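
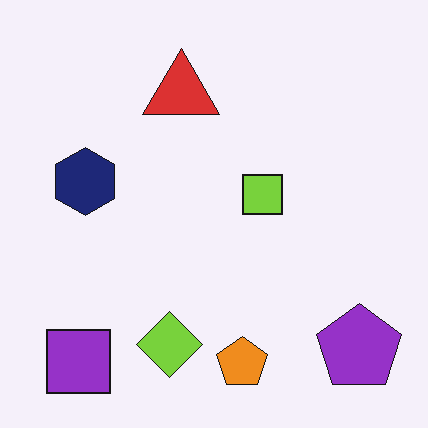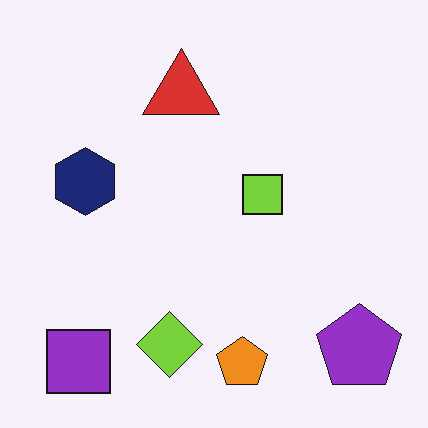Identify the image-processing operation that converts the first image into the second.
Given moderate JPEG compression.

Blocky 8×8 compression artifacts appear around shape edges and the flat background shows ringing — characteristic JPEG degradation.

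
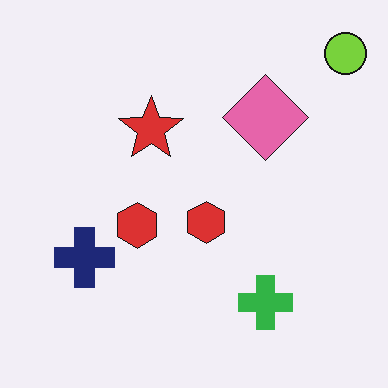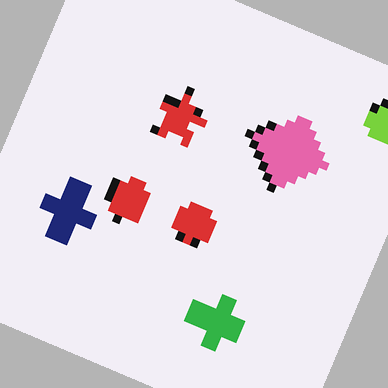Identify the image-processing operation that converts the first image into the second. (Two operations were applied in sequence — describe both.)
The image was moderately pixelated, then rotated clockwise by a clearly visible amount.

Shapes are reduced to large square blocks; fine edges and outlines are lost — a downscale-then-upscale (mosaic) effect. Every shape is tilted by the same angle and the image corners show triangular fill wedges — a whole-image rotation by a non-right angle.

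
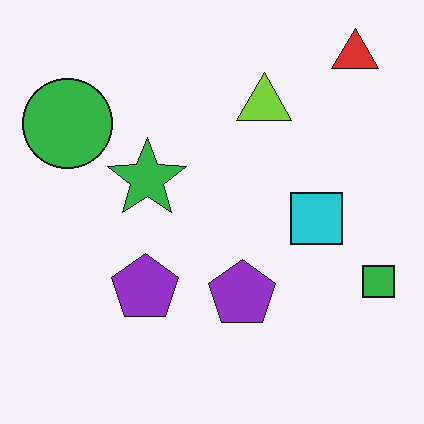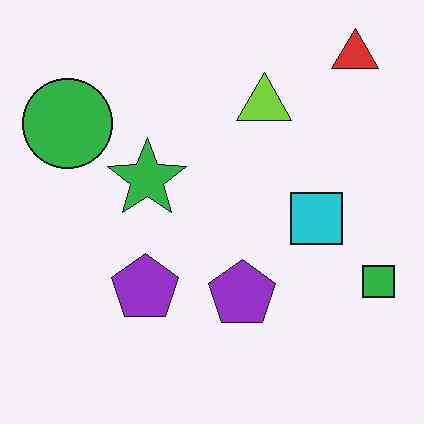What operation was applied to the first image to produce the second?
Given moderate JPEG compression.

Blocky 8×8 compression artifacts appear around shape edges and the flat background shows ringing — characteristic JPEG degradation.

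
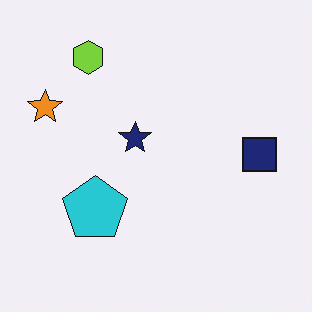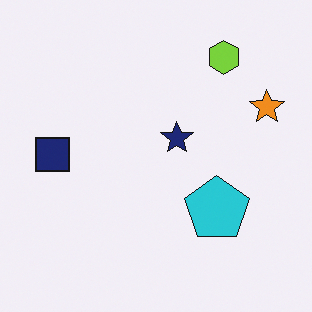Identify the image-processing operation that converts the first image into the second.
The image was flipped horizontally (left ↔ right).

The orange star is in the left of the first image and the right of the second — shapes on opposite sides of the vertical midline have swapped in a mirror flip.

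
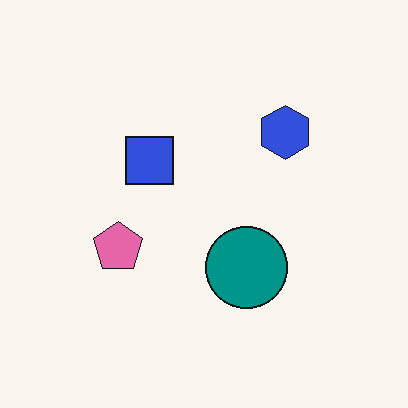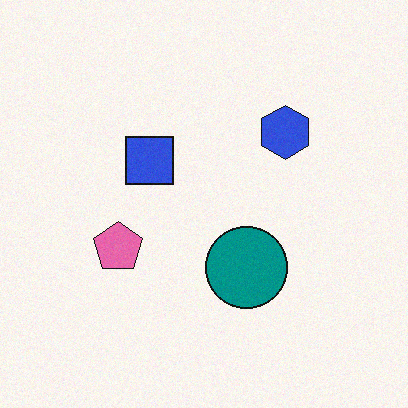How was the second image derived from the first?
It was degraded with subtle gaussian noise.

Random speckle covers the whole image, including the flat background.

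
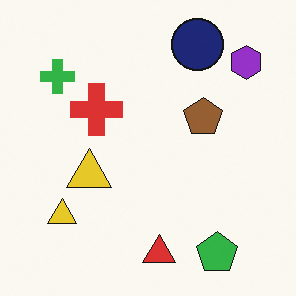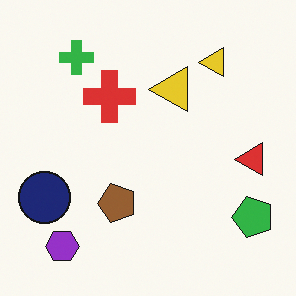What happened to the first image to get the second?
Transposed (reflected across the top-left ↔ bottom-right diagonal).

Shapes have swapped their row and column positions — what was in the top-right is now in the bottom-left — a diagonal reflection.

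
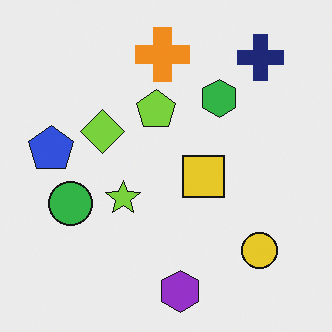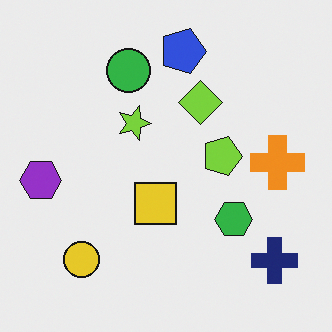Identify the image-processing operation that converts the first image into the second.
It was rotated 90° clockwise.

The navy cross sits in the top-right of the first image and the bottom-right of the second — consistent with a whole-image 90° clockwise rotation.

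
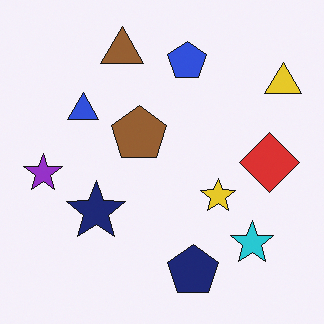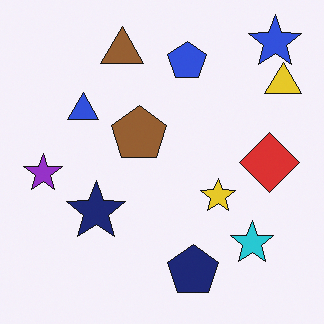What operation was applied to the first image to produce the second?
The image was overlaid with an additional blue star.

A blue star appears in the second image that is absent from the first.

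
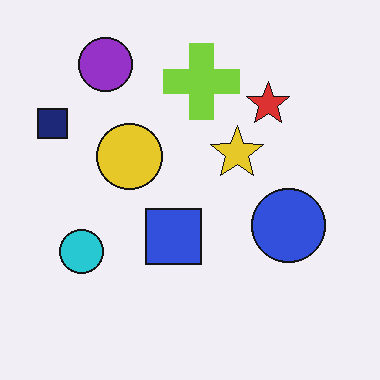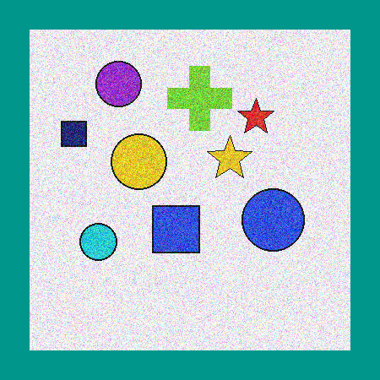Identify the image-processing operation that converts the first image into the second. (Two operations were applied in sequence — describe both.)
The image was degraded with a thick layer of grain, then framed with a teal border.

Random speckle covers the whole image, including the flat background. A solid teal frame runs around the edge of the second image, with the content slightly shrunk inside it.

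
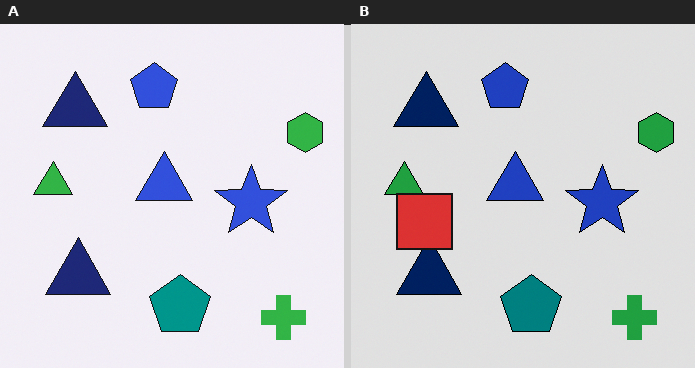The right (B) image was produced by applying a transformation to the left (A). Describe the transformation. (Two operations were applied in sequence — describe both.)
Moderately posterized, then overlaid with an additional red square.

Each flat color has snapped to a coarser quantized level — most visibly, the near-white background has dropped to a flat grey. A red square appears in the right (B) image that is absent from the left (A).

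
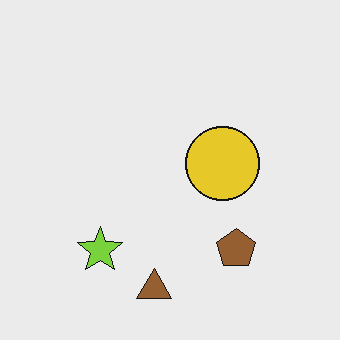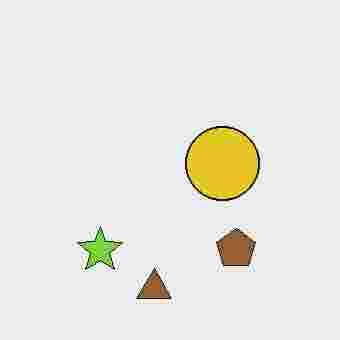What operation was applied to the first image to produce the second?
It was degraded with heavy JPEG compression.

Blocky 8×8 compression artifacts appear around shape edges and the flat background shows ringing — characteristic JPEG degradation.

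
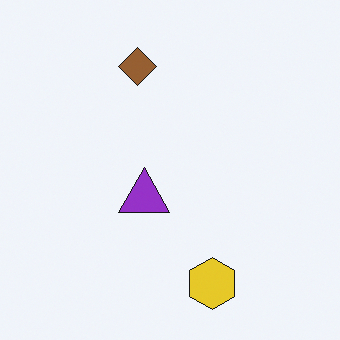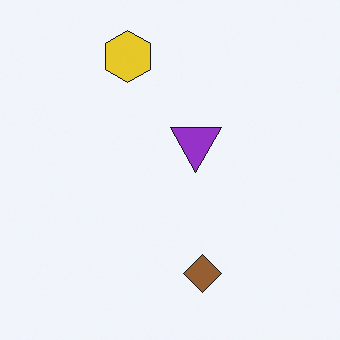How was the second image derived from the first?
The second image is the first rotated 180°.

The yellow hexagon sits in the bottom of the first image and the top of the second — consistent with a whole-image 180° rotation.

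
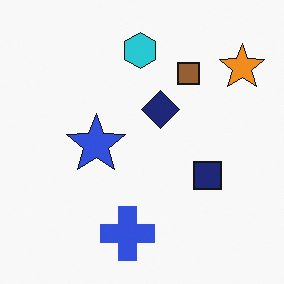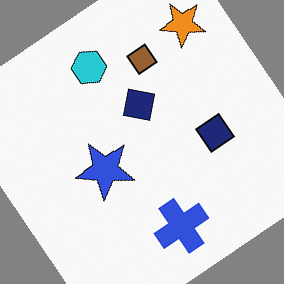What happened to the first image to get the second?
The image was rotated counter-clockwise by a large amount — several tens of degrees.

Every shape is tilted by the same angle and the image corners show triangular fill wedges — a whole-image rotation by a non-right angle.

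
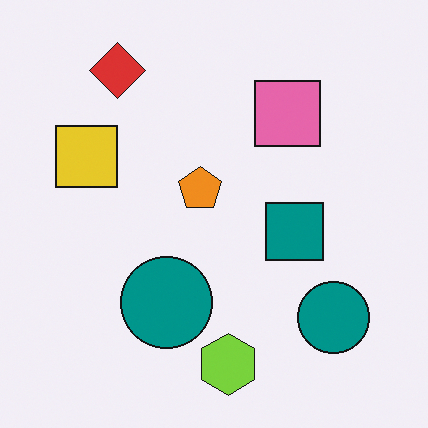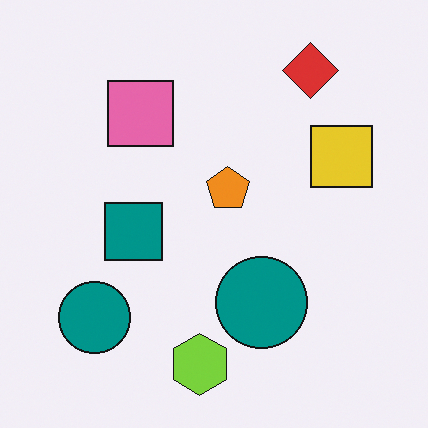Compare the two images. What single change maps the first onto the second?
Flipped horizontally (left ↔ right).

The yellow square is in the left of the first image and the right of the second — shapes on opposite sides of the vertical midline have swapped in a mirror flip.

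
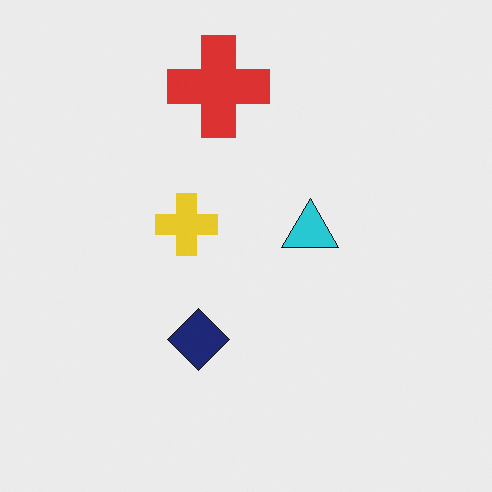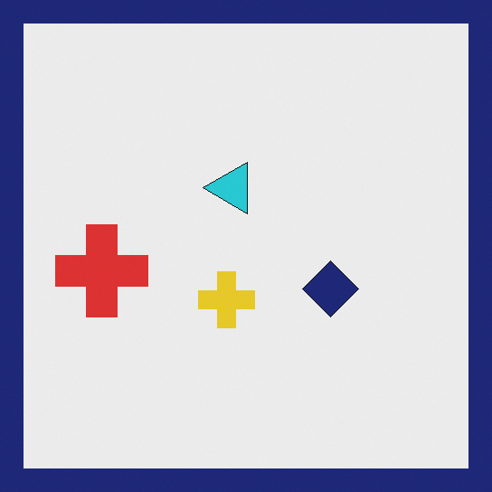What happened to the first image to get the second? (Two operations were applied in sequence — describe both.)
Rotated 90° counter-clockwise, then framed with a navy border.

The red cross sits in the top of the first image and the left of the second — consistent with a whole-image 90° counter-clockwise rotation. A solid navy frame runs around the edge of the second image, with the content slightly shrunk inside it.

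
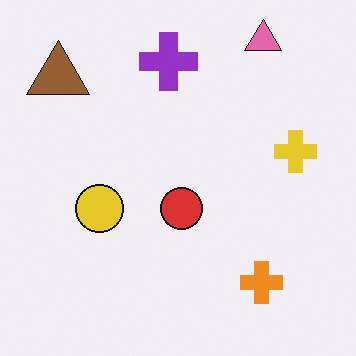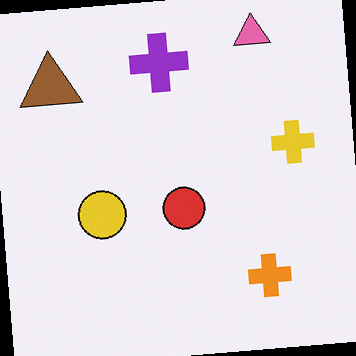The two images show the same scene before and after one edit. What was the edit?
Rotated counter-clockwise by a small amount.

Every shape is tilted by the same angle and the image corners show triangular fill wedges — a whole-image rotation by a non-right angle.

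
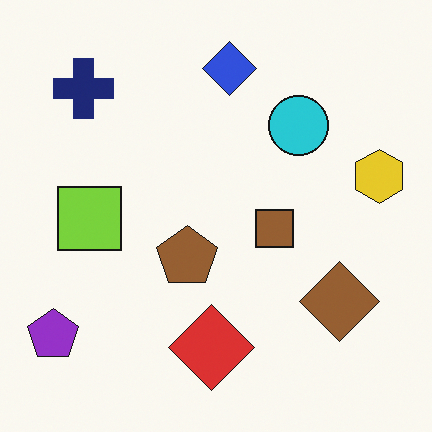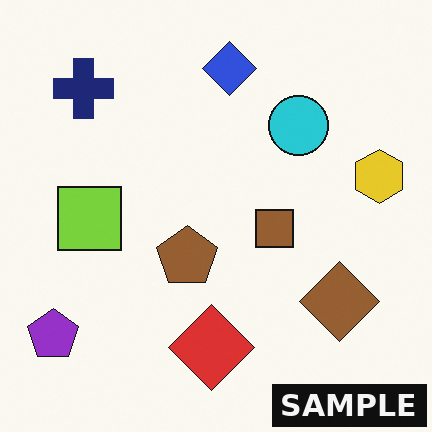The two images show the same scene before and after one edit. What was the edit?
It was watermarked with the text "SAMPLE" in the lower-right corner.

A dark label reading "SAMPLE" appears in the lower-right corner.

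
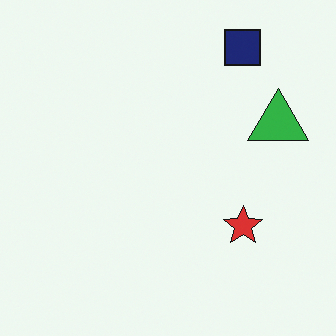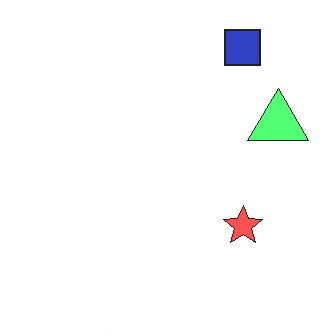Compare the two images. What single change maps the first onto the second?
The transformation is: substantially brightened.

Every pixel — background and shapes alike — is uniformly brightened.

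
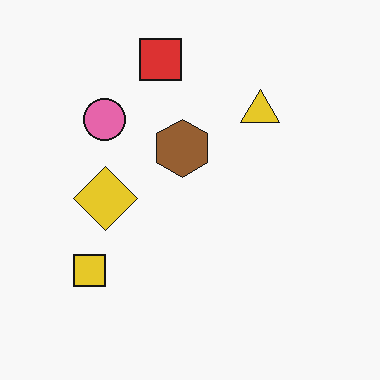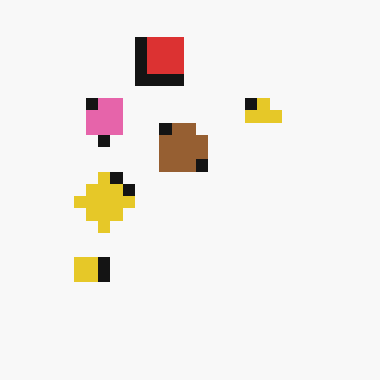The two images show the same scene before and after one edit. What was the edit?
It was heavily pixelated into large blocks.

Shapes are reduced to large square blocks; fine edges and outlines are lost — a downscale-then-upscale (mosaic) effect.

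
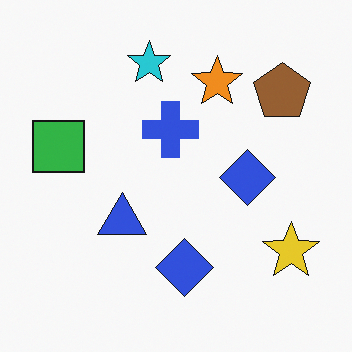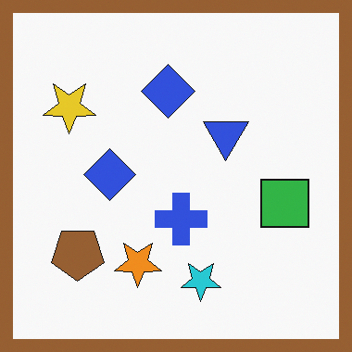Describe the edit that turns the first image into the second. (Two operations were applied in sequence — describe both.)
The second image is the first rotated 180°, then framed with a brown border.

The yellow star sits in the bottom-right of the first image and the top-left of the second — consistent with a whole-image 180° rotation. A solid brown frame runs around the edge of the second image, with the content slightly shrunk inside it.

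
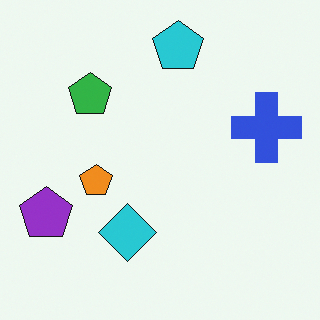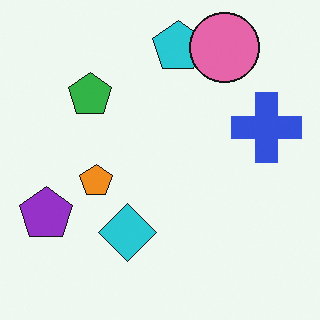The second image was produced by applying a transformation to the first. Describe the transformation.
It was overlaid with an additional pink circle.

A pink circle appears in the second image that is absent from the first.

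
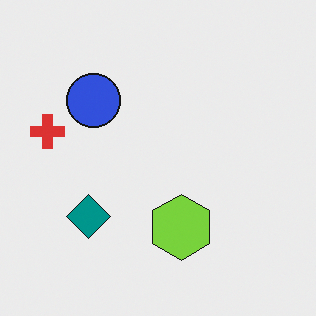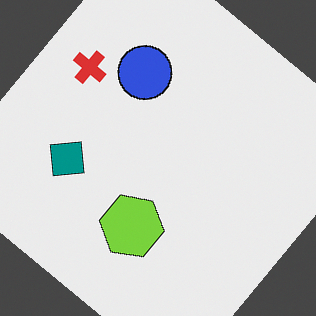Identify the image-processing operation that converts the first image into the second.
The image was rotated clockwise by a large amount — several tens of degrees.

Every shape is tilted by the same angle and the image corners show triangular fill wedges — a whole-image rotation by a non-right angle.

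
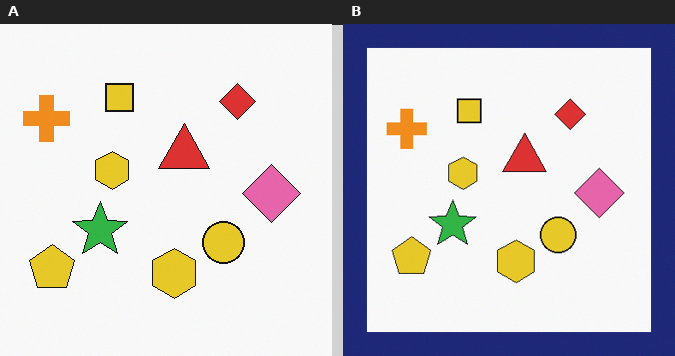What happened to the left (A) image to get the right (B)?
It was framed with a navy border.

A solid navy frame runs around the edge of the right (B) image, with the content slightly shrunk inside it.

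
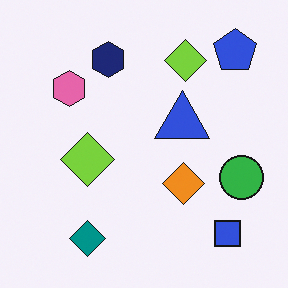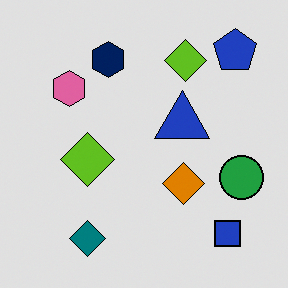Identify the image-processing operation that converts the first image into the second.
It was moderately posterized.

Each flat color has snapped to a coarser quantized level — most visibly, the near-white background has dropped to a flat grey.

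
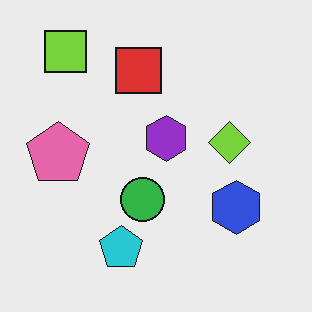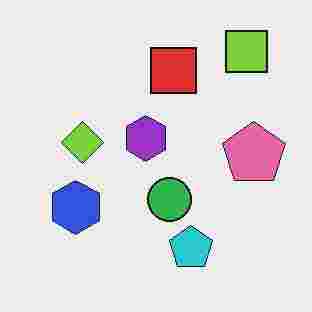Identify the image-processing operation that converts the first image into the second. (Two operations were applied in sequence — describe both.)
The image was heavily JPEG-compressed with obvious blocking artifacts, then flipped horizontally (left ↔ right).

Blocky 8×8 compression artifacts appear around shape edges and the flat background shows ringing — characteristic JPEG degradation. The pink pentagon is in the left of the first image and the right of the second — shapes on opposite sides of the vertical midline have swapped in a mirror flip.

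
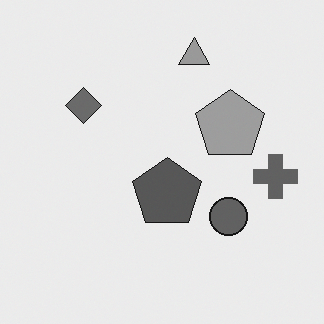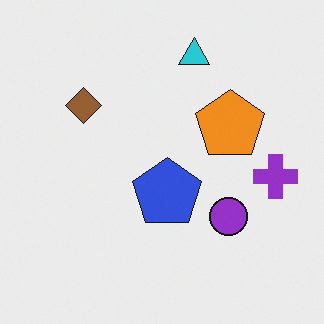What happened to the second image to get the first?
The transformation is: converted to grayscale.

All color is removed — every shape is now a shade of grey.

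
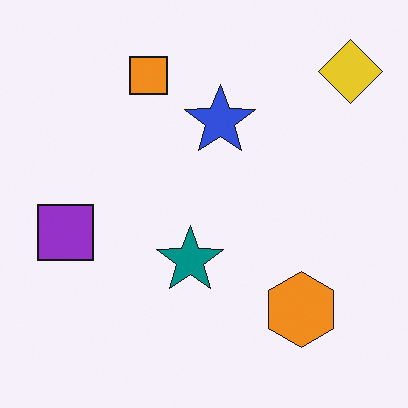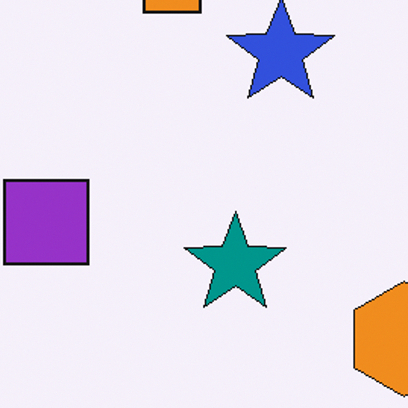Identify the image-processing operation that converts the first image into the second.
It was cropped slightly and scaled back up.

The visible shapes are larger and the field of view is narrower; shapes near the original edges may be partly or wholly outside the frame — a crop-and-rescale.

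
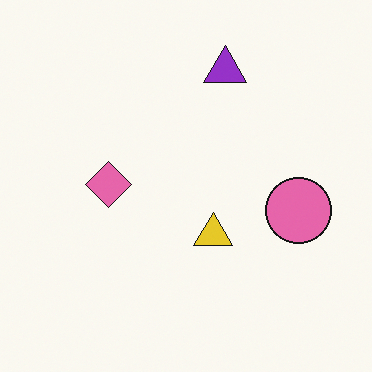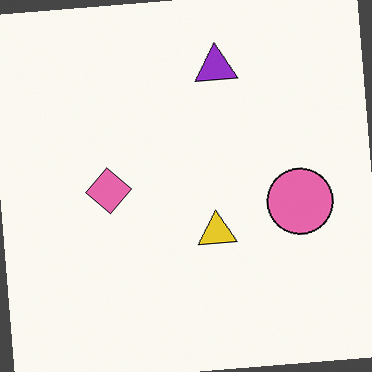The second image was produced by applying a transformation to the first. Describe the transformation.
Rotated counter-clockwise by a small amount.

Every shape is tilted by the same angle and the image corners show triangular fill wedges — a whole-image rotation by a non-right angle.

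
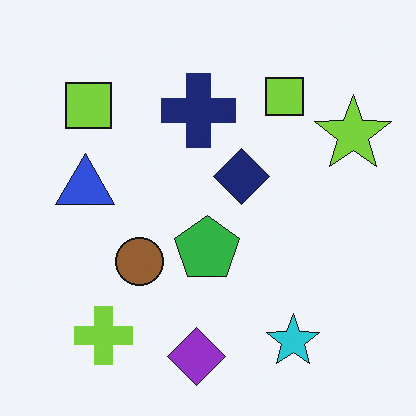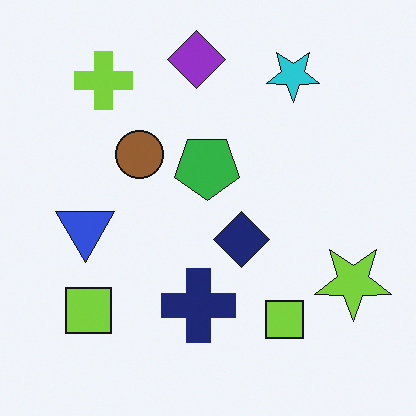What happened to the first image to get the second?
The image was flipped vertically (top ↔ bottom).

The purple diamond is in the bottom of the first image and the top of the second — shapes on opposite sides of the horizontal midline have swapped in a mirror flip.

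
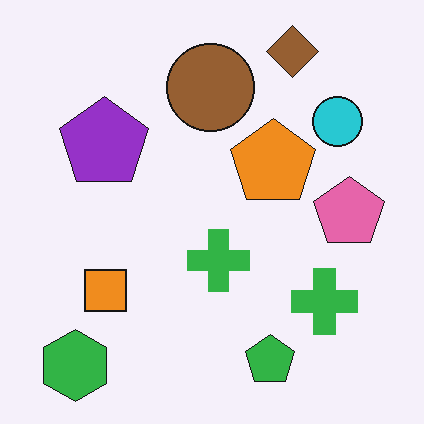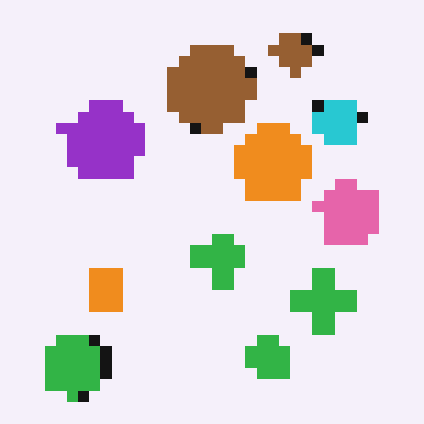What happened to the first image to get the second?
This is the original image coarsely pixelated.

Shapes are reduced to large square blocks; fine edges and outlines are lost — a downscale-then-upscale (mosaic) effect.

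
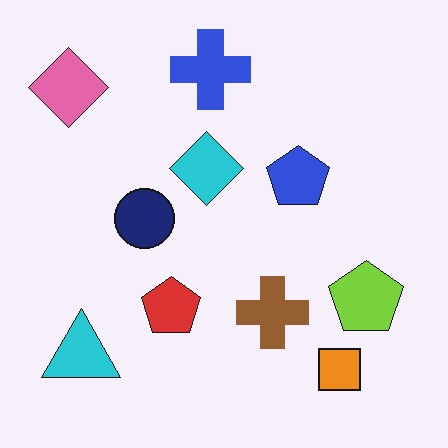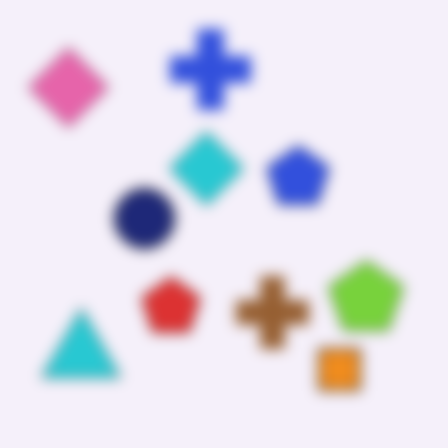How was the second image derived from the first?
The transformation is: heavily blurred.

Shape edges and outlines are uniformly softened across the whole image.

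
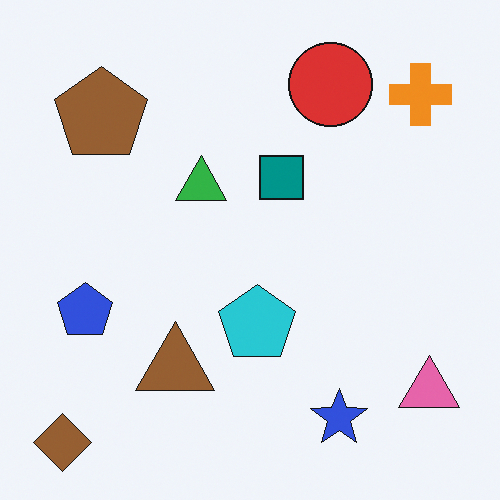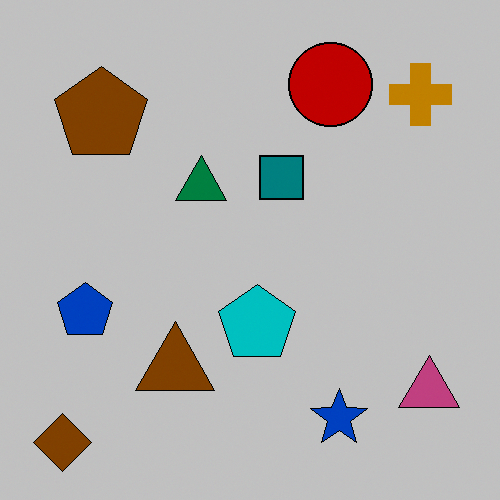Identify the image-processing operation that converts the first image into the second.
The transformation is: aggressively posterized.

Each flat color has snapped to a coarser quantized level — most visibly, the near-white background has dropped to a flat grey.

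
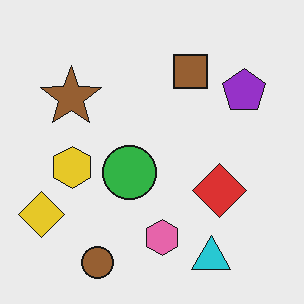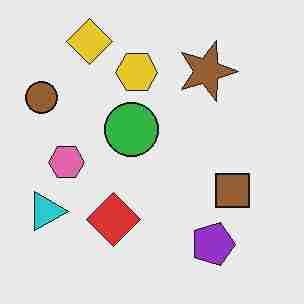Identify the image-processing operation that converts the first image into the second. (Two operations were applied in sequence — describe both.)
Rotated 90° clockwise, then heavily JPEG-compressed with obvious blocking artifacts.

The yellow diamond sits in the bottom-left of the first image and the top-left of the second — consistent with a whole-image 90° clockwise rotation. Blocky 8×8 compression artifacts appear around shape edges and the flat background shows ringing — characteristic JPEG degradation.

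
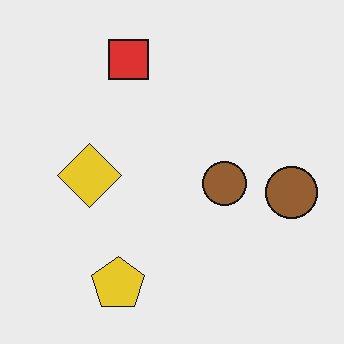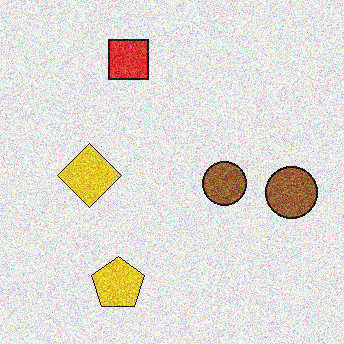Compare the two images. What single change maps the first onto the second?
It was degraded with strong gaussian noise.

Random speckle covers the whole image, including the flat background.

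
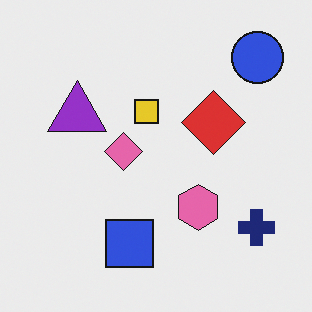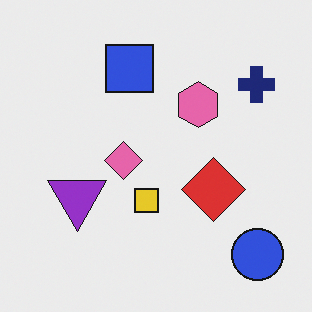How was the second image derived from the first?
Flipped vertically (top ↔ bottom).

The blue circle is in the top-right of the first image and the bottom-right of the second — shapes on opposite sides of the horizontal midline have swapped in a mirror flip.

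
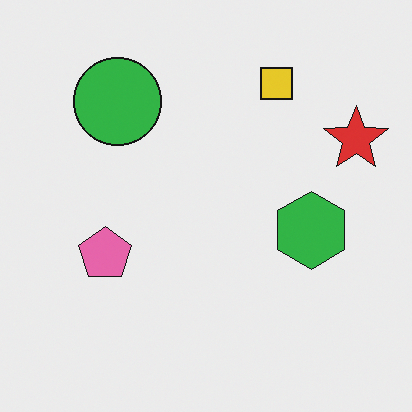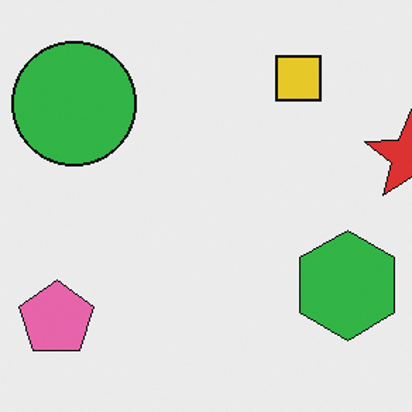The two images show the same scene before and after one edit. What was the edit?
It was cropped to a modestly smaller region and rescaled.

The visible shapes are larger and the field of view is narrower; shapes near the original edges may be partly or wholly outside the frame — a crop-and-rescale.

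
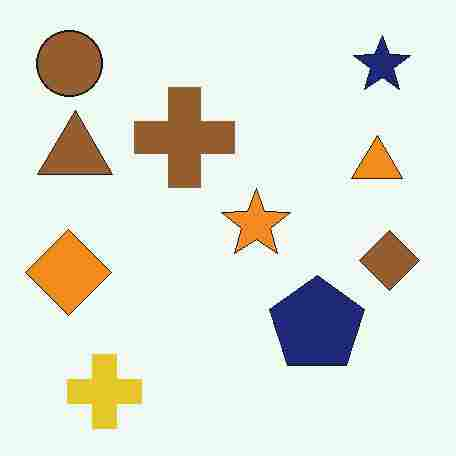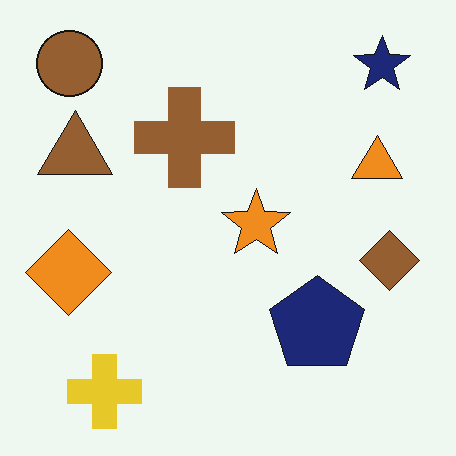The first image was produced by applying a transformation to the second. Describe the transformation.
The transformation is: heavily JPEG-compressed with obvious blocking artifacts.

Blocky 8×8 compression artifacts appear around shape edges and the flat background shows ringing — characteristic JPEG degradation.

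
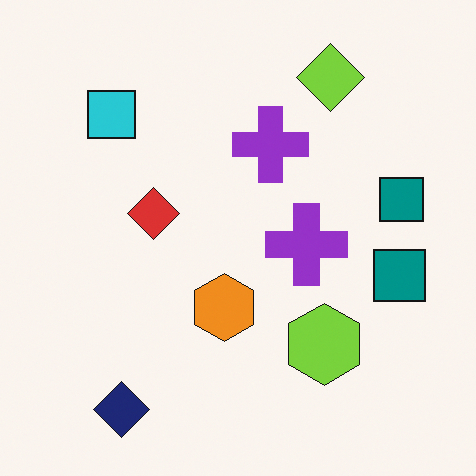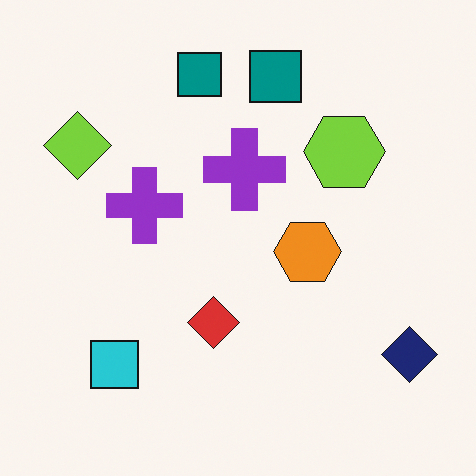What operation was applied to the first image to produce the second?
This is the original image rotated 90° counter-clockwise.

The navy diamond sits in the bottom-left of the first image and the bottom-right of the second — consistent with a whole-image 90° counter-clockwise rotation.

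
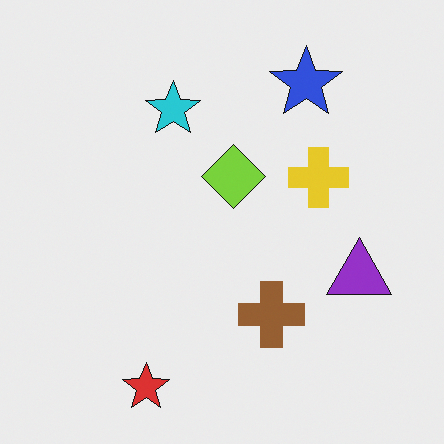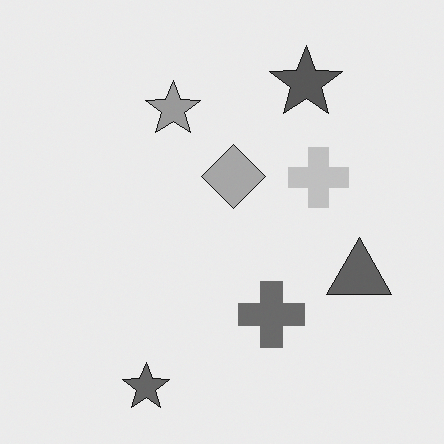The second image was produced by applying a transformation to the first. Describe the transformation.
It was converted to grayscale.

All color is removed — every shape is now a shade of grey.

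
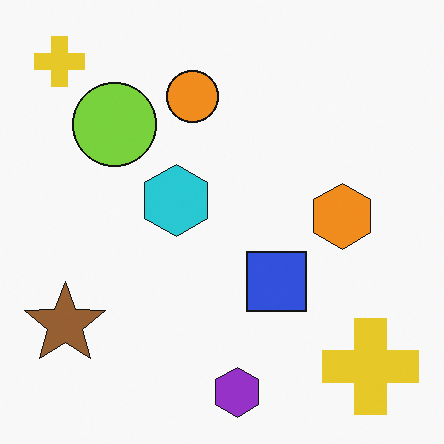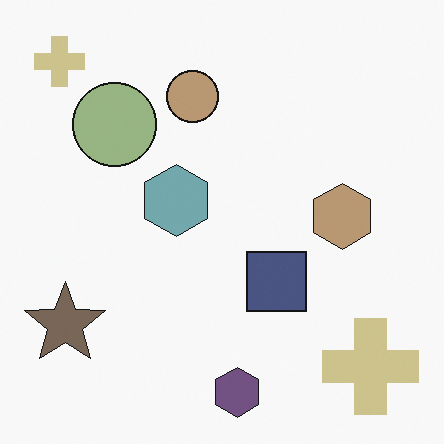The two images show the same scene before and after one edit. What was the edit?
The transformation is: heavily desaturated.

All colors are more muted and greyish — a global saturation change.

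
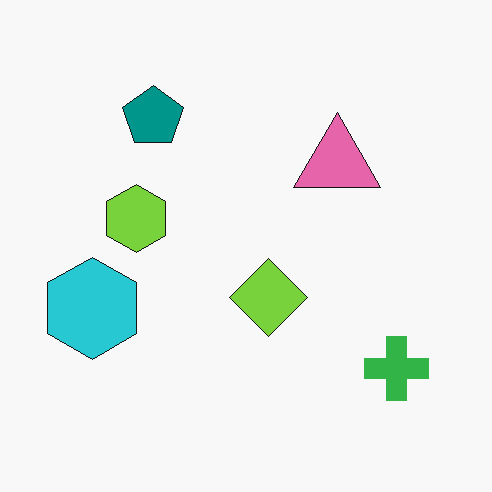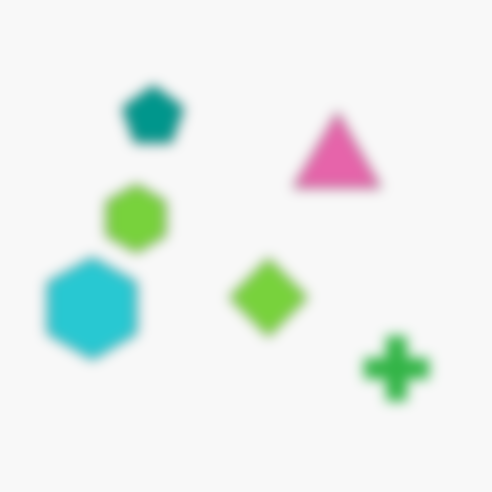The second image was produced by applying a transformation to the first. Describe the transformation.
The second image is the first strongly gaussian-blurred.

Shape edges and outlines are uniformly softened across the whole image.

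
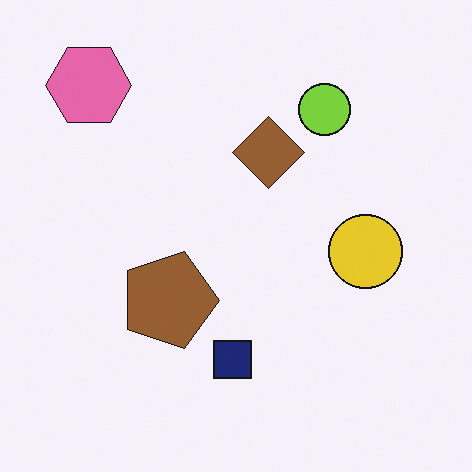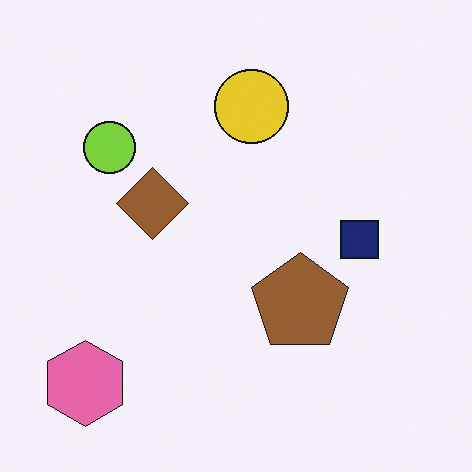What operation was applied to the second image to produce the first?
The first image is the second rotated 90° clockwise.

The pink hexagon sits in the bottom-left of the second image and the top-left of the first — consistent with a whole-image 90° clockwise rotation.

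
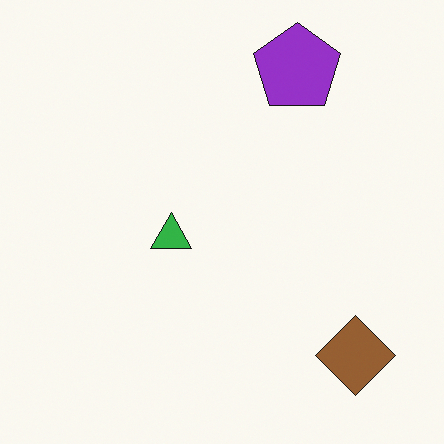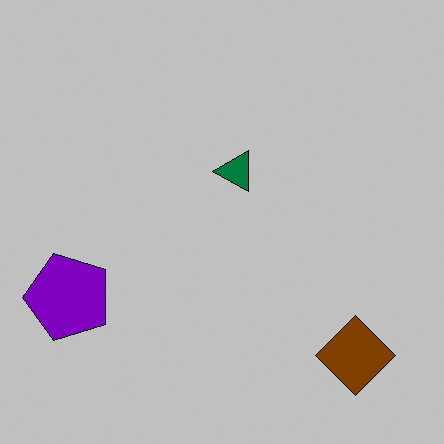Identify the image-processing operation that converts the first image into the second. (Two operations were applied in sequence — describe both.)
The second image is the first transposed (reflected across the top-left ↔ bottom-right diagonal), then aggressively posterized.

Shapes have swapped their row and column positions — what was in the top-right is now in the bottom-left — a diagonal reflection. Each flat color has snapped to a coarser quantized level — most visibly, the near-white background has dropped to a flat grey.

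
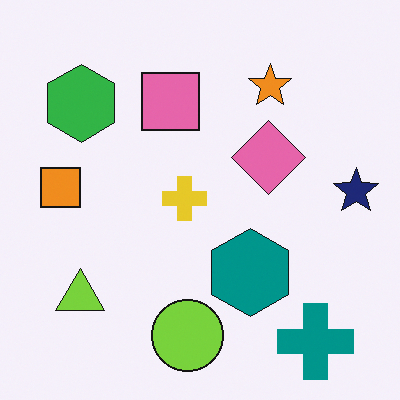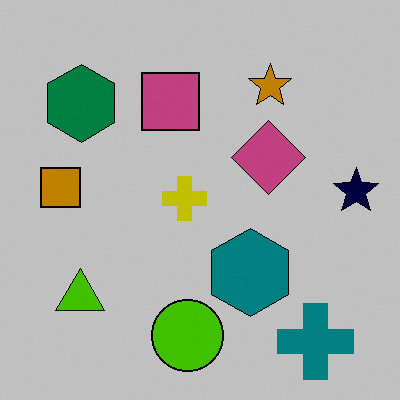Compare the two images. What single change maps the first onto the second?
The image was heavily posterized to just a handful of flat colors.

Each flat color has snapped to a coarser quantized level — most visibly, the near-white background has dropped to a flat grey.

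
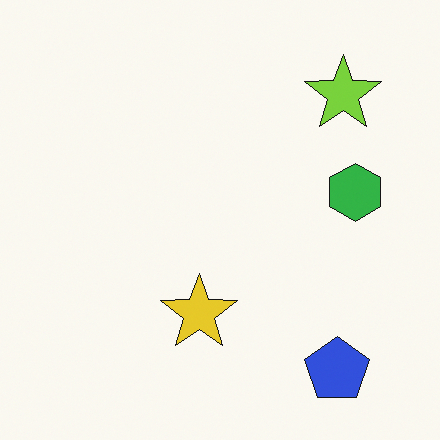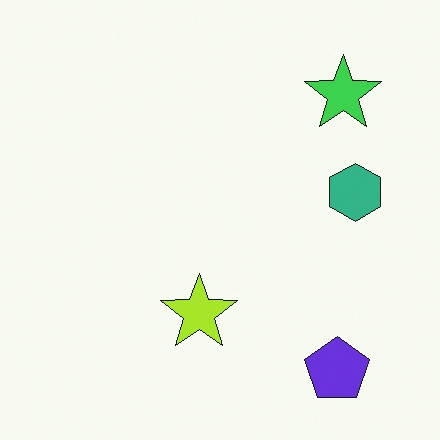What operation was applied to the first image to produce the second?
This is the original image hue-shifted by a small amount.

Every shape's color has rotated by the same amount around the hue wheel — a uniform hue shift.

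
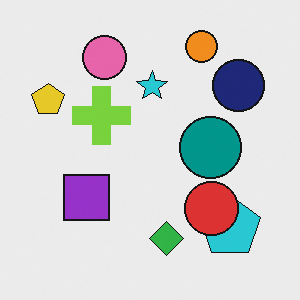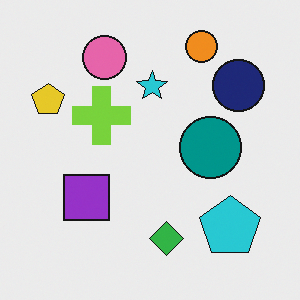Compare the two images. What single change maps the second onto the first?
It was overlaid with an additional red circle.

A red circle appears in the first image that is absent from the second.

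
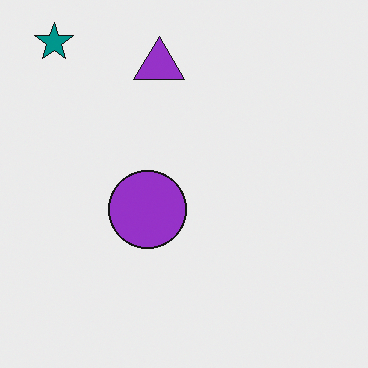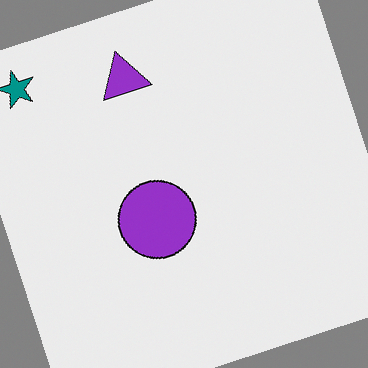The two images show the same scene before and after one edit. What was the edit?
The second image is the first rotated counter-clockwise by a moderate amount.

Every shape is tilted by the same angle and the image corners show triangular fill wedges — a whole-image rotation by a non-right angle.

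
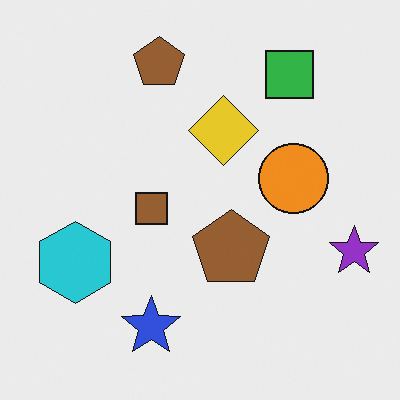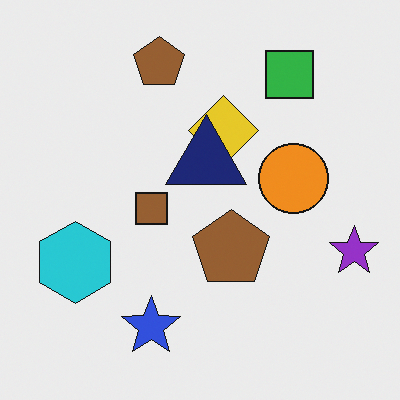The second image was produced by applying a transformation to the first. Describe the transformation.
It was overlaid with an additional navy triangle.

A navy triangle appears in the second image that is absent from the first.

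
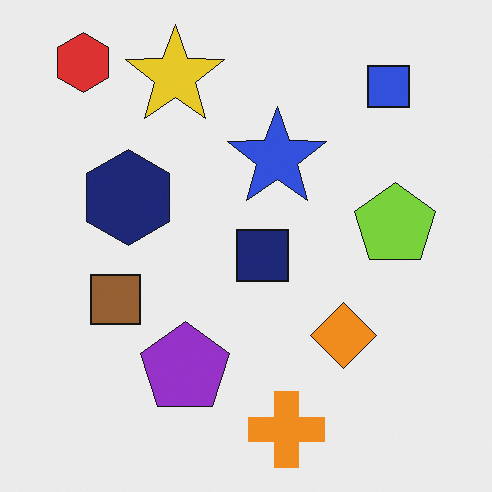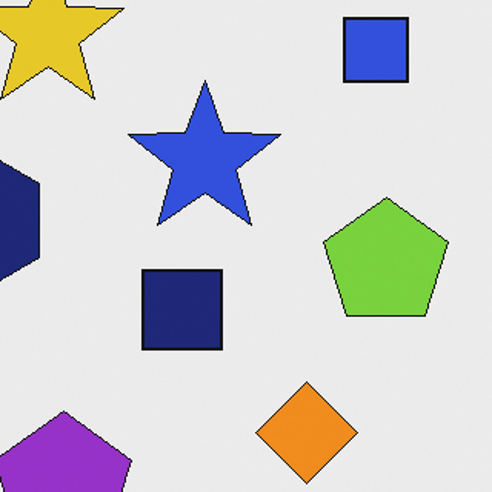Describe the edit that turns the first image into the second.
The transformation is: cropped to a modestly smaller region and rescaled.

The visible shapes are larger and the field of view is narrower; shapes near the original edges may be partly or wholly outside the frame — a crop-and-rescale.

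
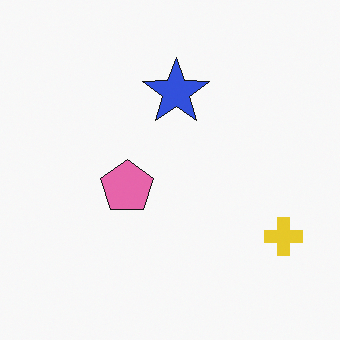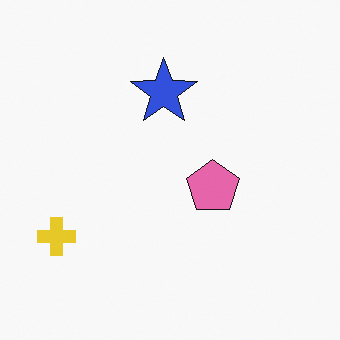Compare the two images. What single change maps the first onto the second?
The second image is the first flipped horizontally (left ↔ right).

The yellow cross is in the bottom-right of the first image and the bottom-left of the second — shapes on opposite sides of the vertical midline have swapped in a mirror flip.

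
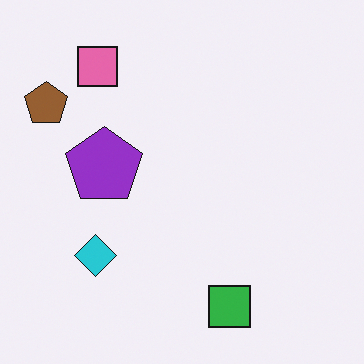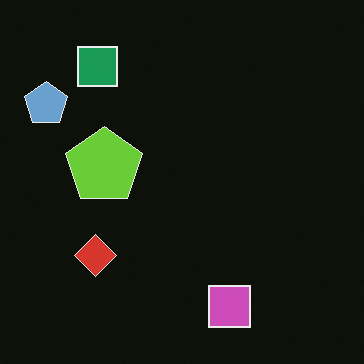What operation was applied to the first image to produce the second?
It was color-inverted (negative).

The light background has become dark and every shape's color is its complement — a photographic negative.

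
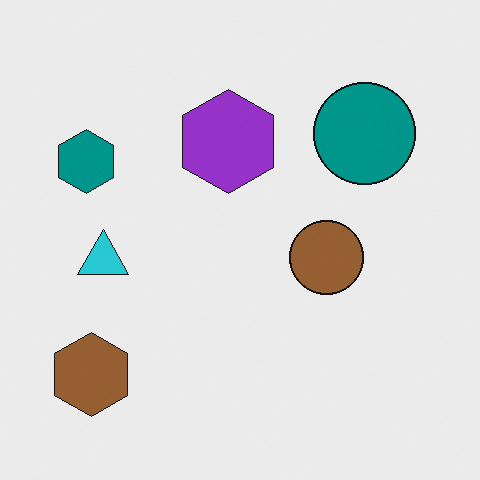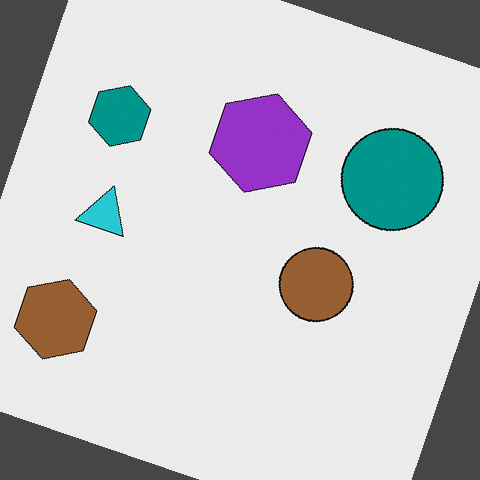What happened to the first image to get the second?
This is the original image rotated clockwise by a moderate amount.

Every shape is tilted by the same angle and the image corners show triangular fill wedges — a whole-image rotation by a non-right angle.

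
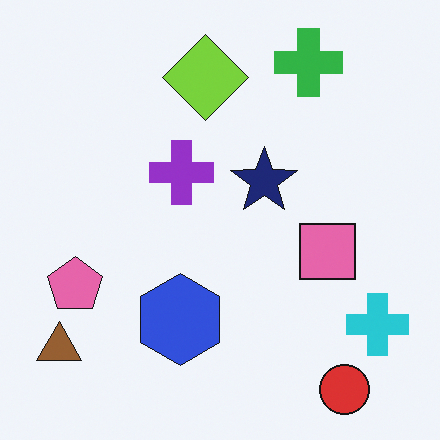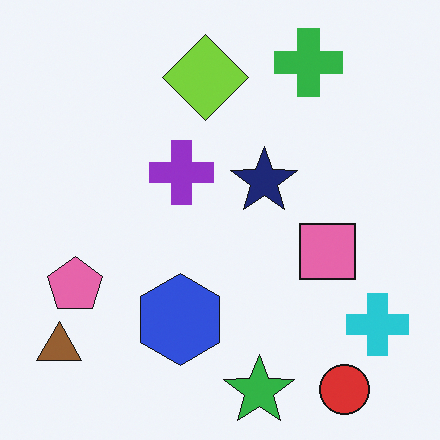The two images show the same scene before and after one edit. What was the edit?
Overlaid with an additional green star.

A green star appears in the second image that is absent from the first.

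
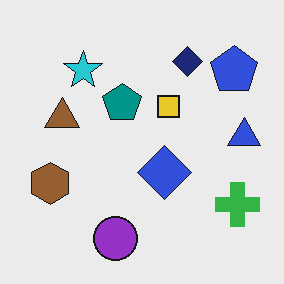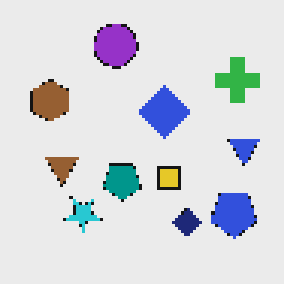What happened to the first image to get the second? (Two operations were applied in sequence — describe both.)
This is the original image mildly pixelated, then flipped vertically (top ↔ bottom).

Shapes are reduced to large square blocks; fine edges and outlines are lost — a downscale-then-upscale (mosaic) effect. The purple circle is in the bottom of the first image and the top of the second — shapes on opposite sides of the horizontal midline have swapped in a mirror flip.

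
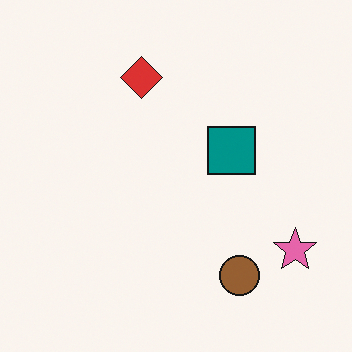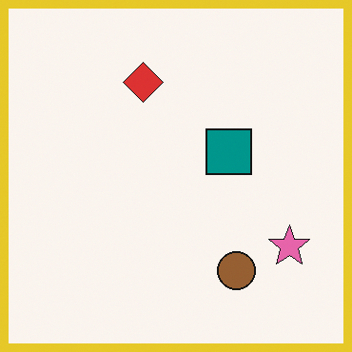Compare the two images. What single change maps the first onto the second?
Framed with a yellow border.

A solid yellow frame runs around the edge of the second image, with the content slightly shrunk inside it.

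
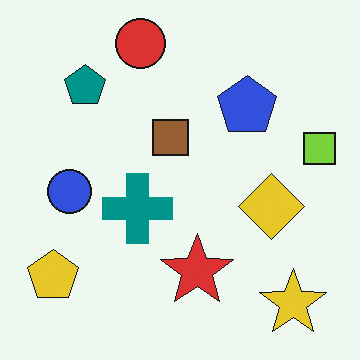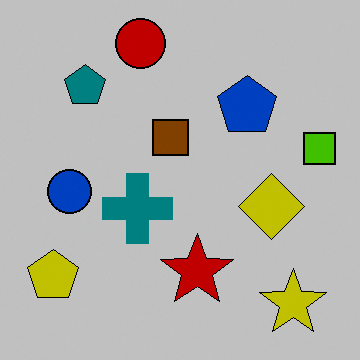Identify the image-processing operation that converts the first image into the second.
The transformation is: heavily posterized to just a handful of flat colors.

Each flat color has snapped to a coarser quantized level — most visibly, the near-white background has dropped to a flat grey.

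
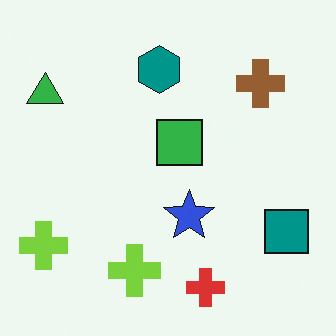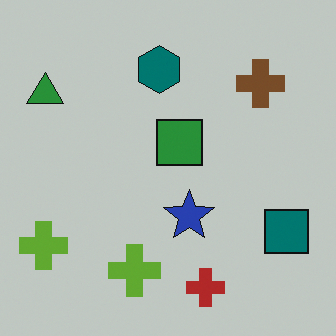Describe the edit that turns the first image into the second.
The transformation is: darkened a little.

Every pixel — background and shapes alike — is uniformly darkened.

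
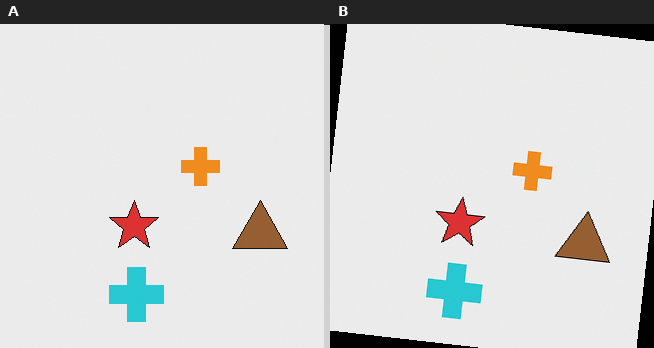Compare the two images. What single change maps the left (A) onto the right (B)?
It was rotated clockwise by a few degrees.

Every shape is tilted by the same angle and the image corners show triangular fill wedges — a whole-image rotation by a non-right angle.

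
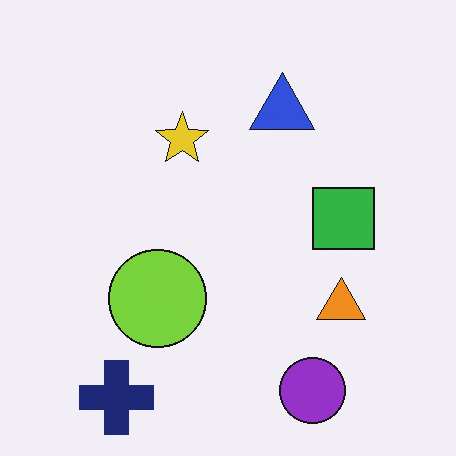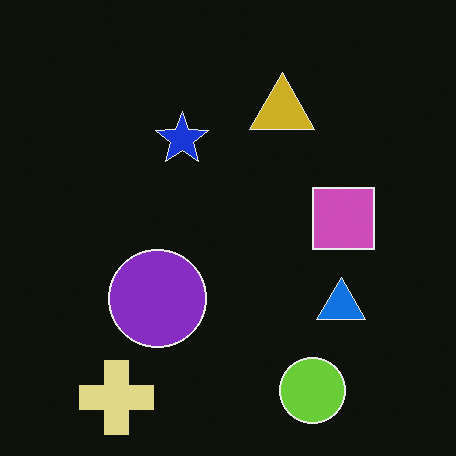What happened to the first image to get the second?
This is the original image color-inverted (negative).

The light background has become dark and every shape's color is its complement — a photographic negative.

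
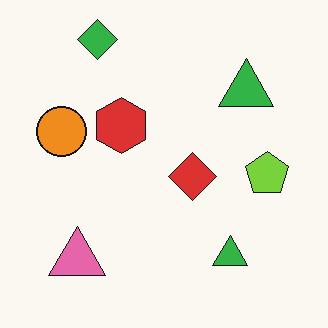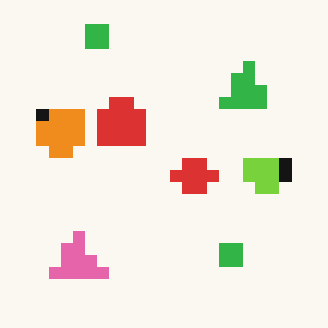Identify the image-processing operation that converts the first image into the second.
This is the original image heavily pixelated into large blocks.

Shapes are reduced to large square blocks; fine edges and outlines are lost — a downscale-then-upscale (mosaic) effect.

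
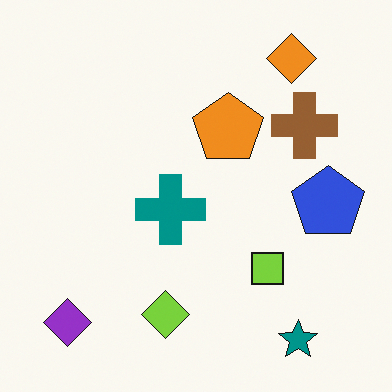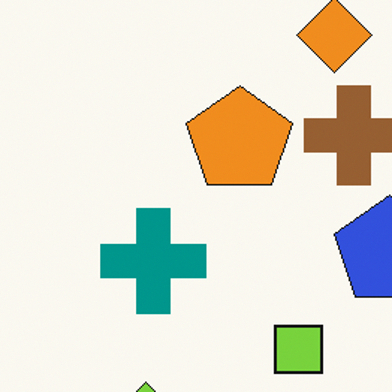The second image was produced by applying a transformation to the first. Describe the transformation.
It was cropped to a modestly smaller region and rescaled.

The visible shapes are larger and the field of view is narrower; shapes near the original edges may be partly or wholly outside the frame — a crop-and-rescale.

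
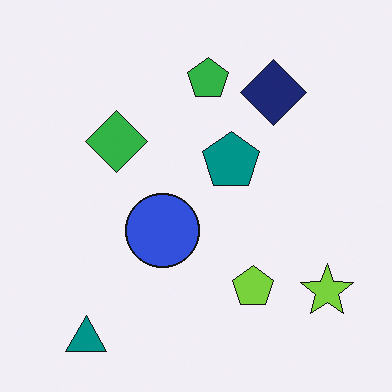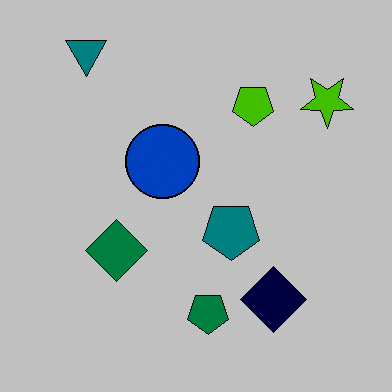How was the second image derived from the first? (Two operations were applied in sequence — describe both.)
The transformation is: flipped vertically (top ↔ bottom), then heavily posterized to just a handful of flat colors.

The teal triangle is in the bottom-left of the first image and the top-left of the second — shapes on opposite sides of the horizontal midline have swapped in a mirror flip. Each flat color has snapped to a coarser quantized level — most visibly, the near-white background has dropped to a flat grey.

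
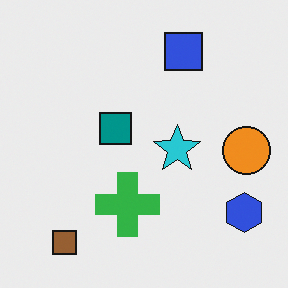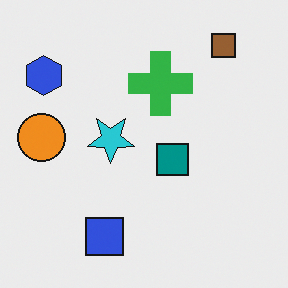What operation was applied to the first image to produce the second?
The transformation is: rotated 180°.

The brown square sits in the bottom-left of the first image and the top-right of the second — consistent with a whole-image 180° rotation.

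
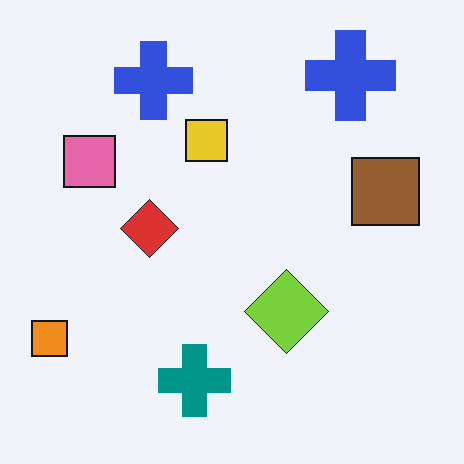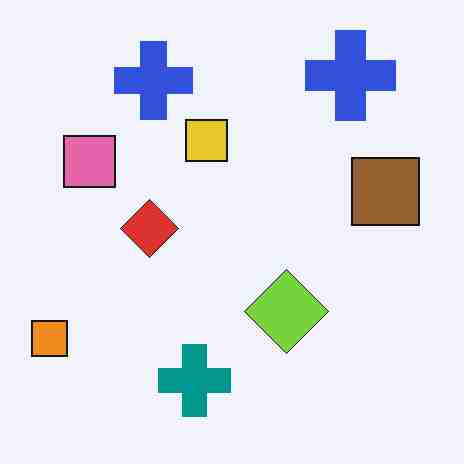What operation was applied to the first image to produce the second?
Heavily JPEG-compressed with obvious blocking artifacts.

Blocky 8×8 compression artifacts appear around shape edges and the flat background shows ringing — characteristic JPEG degradation.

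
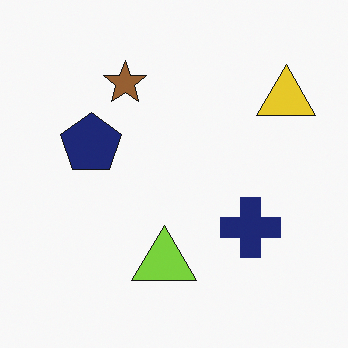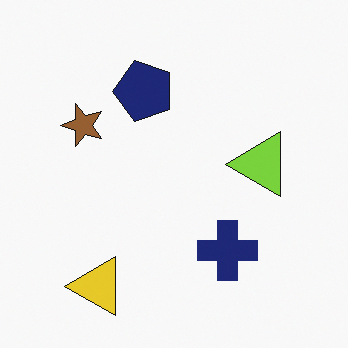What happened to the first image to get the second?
The image was transposed (reflected across the top-left ↔ bottom-right diagonal).

Shapes have swapped their row and column positions — what was in the top-right is now in the bottom-left — a diagonal reflection.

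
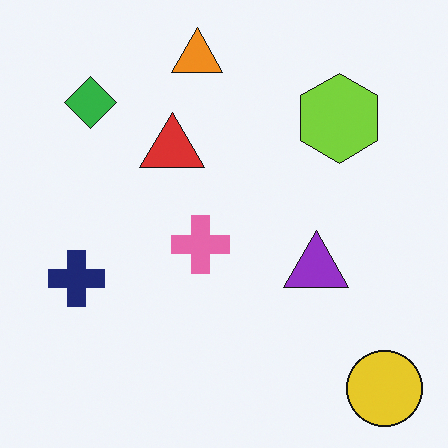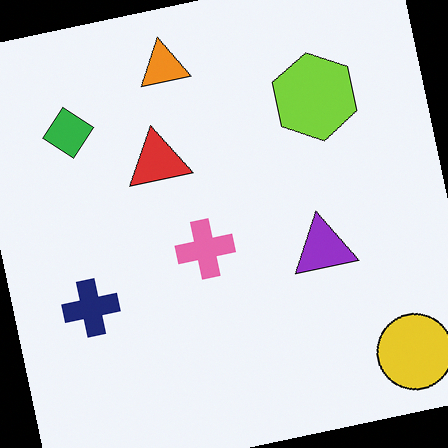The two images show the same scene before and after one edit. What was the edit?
Rotated counter-clockwise by a slight angle.

Every shape is tilted by the same angle and the image corners show triangular fill wedges — a whole-image rotation by a non-right angle.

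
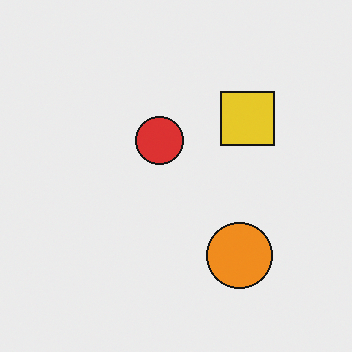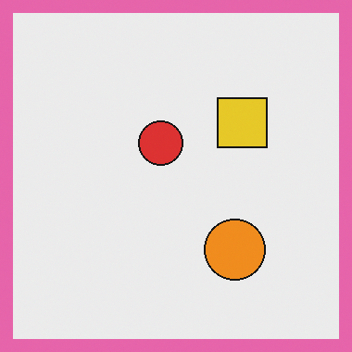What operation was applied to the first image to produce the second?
Framed with a pink border.

A solid pink frame runs around the edge of the second image, with the content slightly shrunk inside it.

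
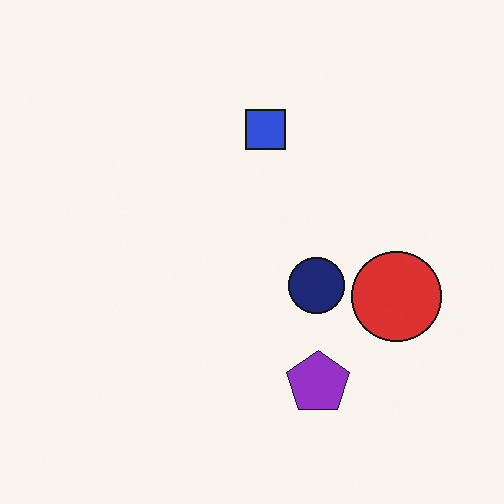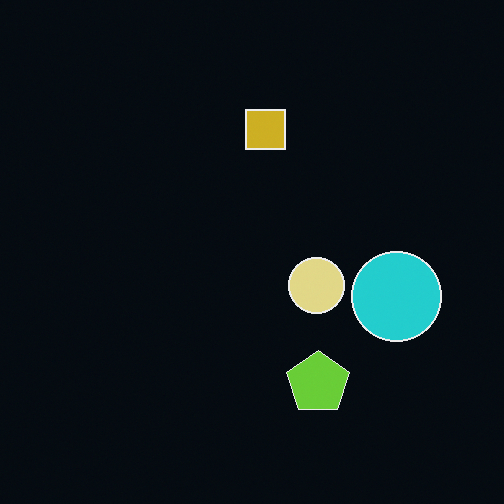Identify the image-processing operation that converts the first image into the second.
The image was color-inverted (negative).

The light background has become dark and every shape's color is its complement — a photographic negative.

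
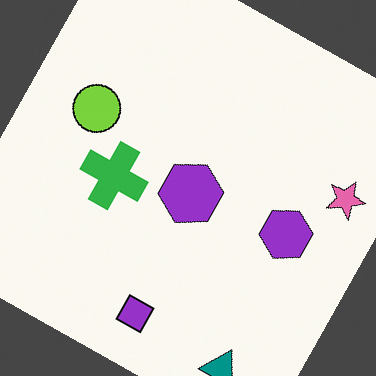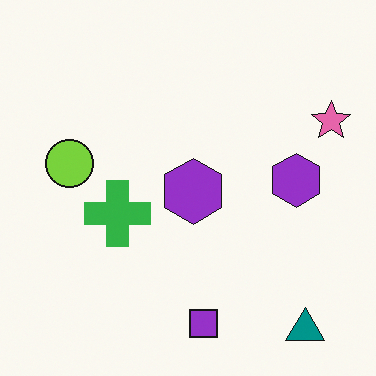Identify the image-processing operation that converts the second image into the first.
It was rotated clockwise by a moderate amount.

Every shape is tilted by the same angle and the image corners show triangular fill wedges — a whole-image rotation by a non-right angle.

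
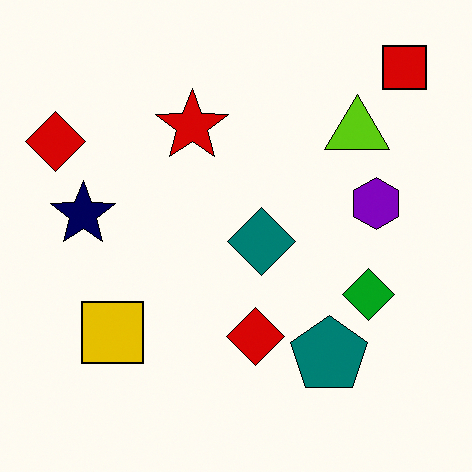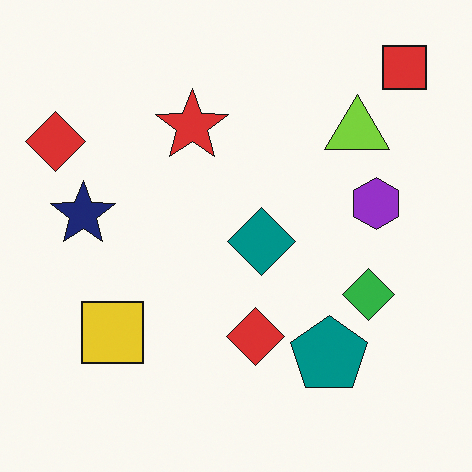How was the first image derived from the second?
The first image is the second given slightly increased contrast.

Tones are pushed away from mid-grey across the whole image — a global contrast change.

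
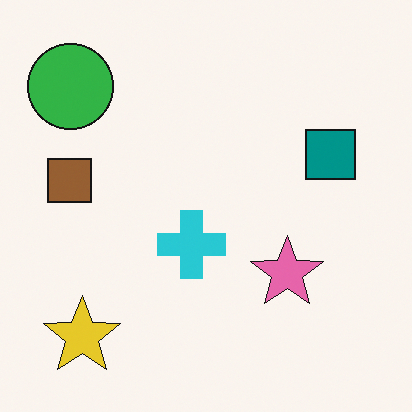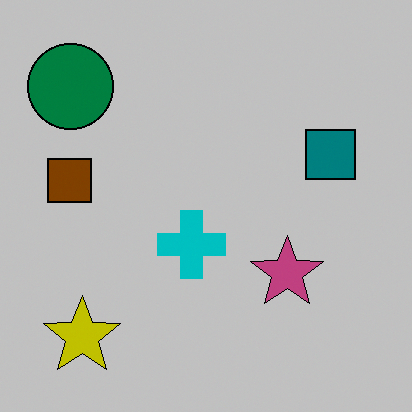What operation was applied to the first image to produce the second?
Heavily posterized to just a handful of flat colors.

Each flat color has snapped to a coarser quantized level — most visibly, the near-white background has dropped to a flat grey.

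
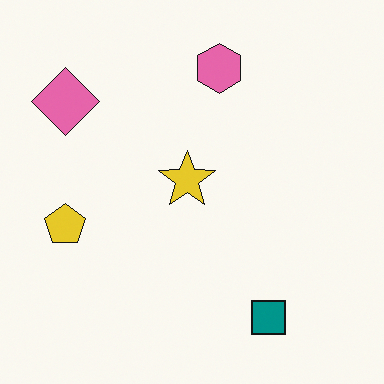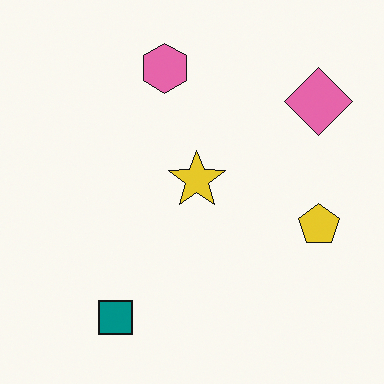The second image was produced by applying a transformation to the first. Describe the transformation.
It was flipped horizontally (left ↔ right).

The yellow pentagon is in the left of the first image and the right of the second — shapes on opposite sides of the vertical midline have swapped in a mirror flip.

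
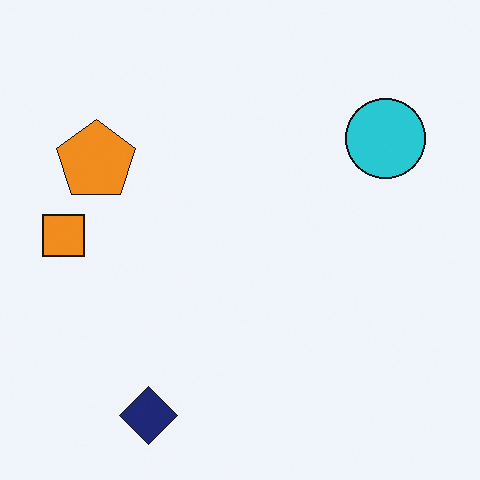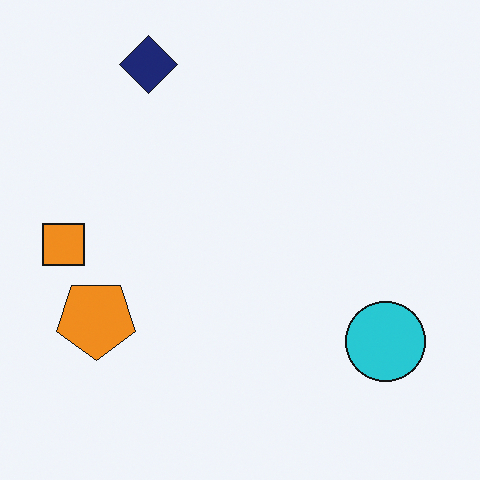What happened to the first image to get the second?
Flipped vertically (top ↔ bottom).

The navy diamond is in the bottom-left of the first image and the top-left of the second — shapes on opposite sides of the horizontal midline have swapped in a mirror flip.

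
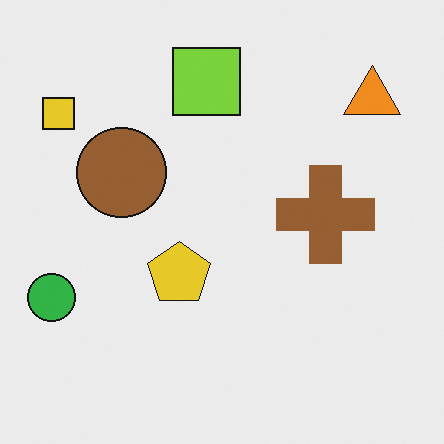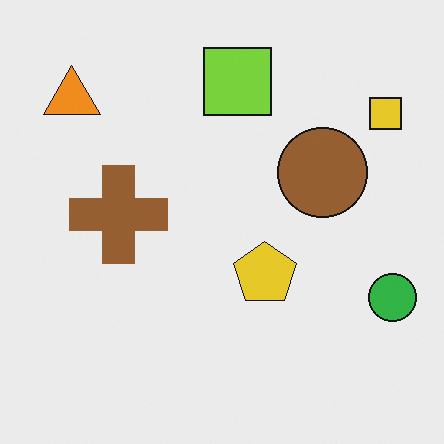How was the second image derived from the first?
Flipped horizontally (left ↔ right).

The green circle is in the bottom-left of the first image and the bottom-right of the second — shapes on opposite sides of the vertical midline have swapped in a mirror flip.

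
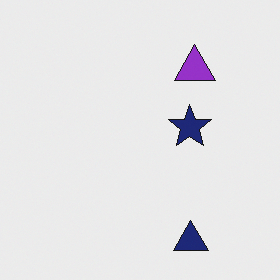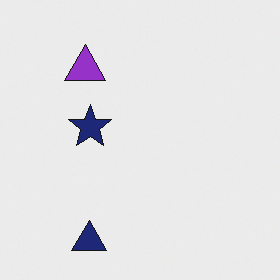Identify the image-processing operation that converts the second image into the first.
Flipped horizontally (left ↔ right).

The purple triangle is in the top-left of the second image and the top-right of the first — shapes on opposite sides of the vertical midline have swapped in a mirror flip.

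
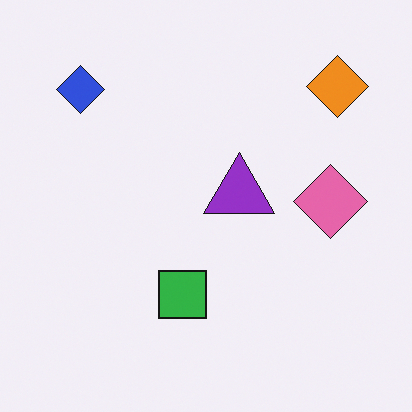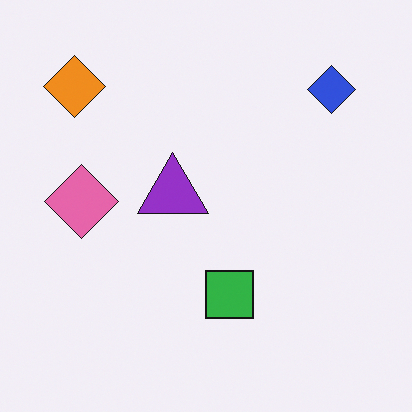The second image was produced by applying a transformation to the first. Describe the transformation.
The transformation is: flipped horizontally (left ↔ right).

The orange diamond is in the top-right of the first image and the top-left of the second — shapes on opposite sides of the vertical midline have swapped in a mirror flip.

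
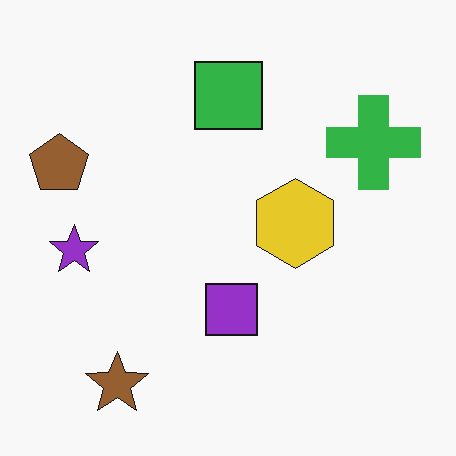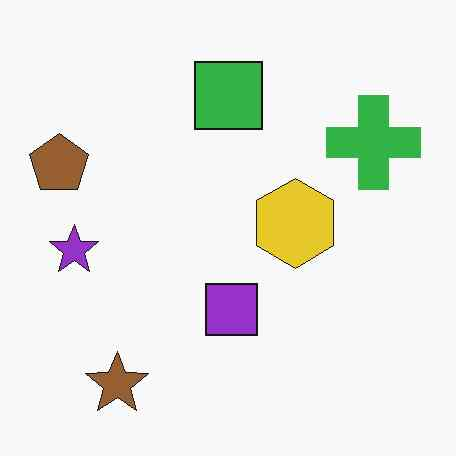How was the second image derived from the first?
It was given moderate JPEG compression.

Blocky 8×8 compression artifacts appear around shape edges and the flat background shows ringing — characteristic JPEG degradation.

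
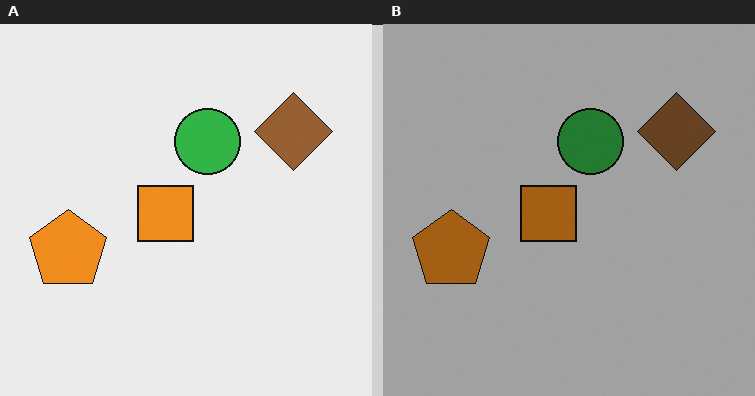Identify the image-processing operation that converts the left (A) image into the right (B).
The transformation is: noticeably darkened.

Every pixel — background and shapes alike — is uniformly darkened.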